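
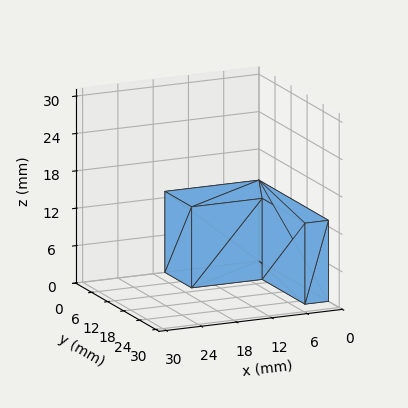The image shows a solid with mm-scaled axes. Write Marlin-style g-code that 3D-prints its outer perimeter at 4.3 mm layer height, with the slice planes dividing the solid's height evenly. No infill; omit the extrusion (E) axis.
Reading the render: the shape is an L-shaped prism: outer 16 × 26 mm, arm thicknesses ≈ 10 mm (horizontal) and 4 mm (vertical), extruded 13 mm in z (dimensions read to the nearest mm from the axis ticks). For the g-code, the solid's height is divided into equal slices at the stated Δz and each level perimeter traced with G1 moves after a G0 lift.

; perimeter-only toolpath
G21 ; units = mm
G90 ; absolute positioning
G28 ; home
; layer 1
G0 Z4.3
G0 X0.0 Y0.0
G1 X16.0 Y0.0
G1 X16.0 Y10.0
G1 X4.0 Y10.0
G1 X4.0 Y26.0
G1 X0.0 Y26.0
G1 X0.0 Y0.0
; layer 2
G0 Z8.7
G0 X0.0 Y0.0
G1 X16.0 Y0.0
G1 X16.0 Y10.0
G1 X4.0 Y10.0
G1 X4.0 Y26.0
G1 X0.0 Y26.0
G1 X0.0 Y0.0
; layer 3
G0 Z13.0
G0 X0.0 Y0.0
G1 X16.0 Y0.0
G1 X16.0 Y10.0
G1 X4.0 Y10.0
G1 X4.0 Y26.0
G1 X0.0 Y26.0
G1 X0.0 Y0.0
M2 ; end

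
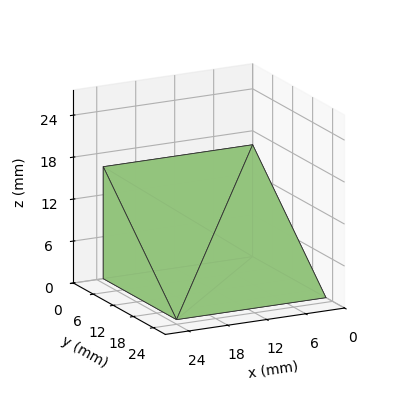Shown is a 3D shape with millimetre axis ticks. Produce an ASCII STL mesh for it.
Reading the render: the shape is a wedge (ramp): 23 × 22 mm base, rising to 16 mm along the y=0 edge and sloping linearly to z=0 at y=22 (dimensions read to the nearest mm from the axis ticks). For the STL, each face is triangulated and given an outward normal.

solid part
  facet normal 0.0000 0.0000 -1.0000
    outer loop
      vertex 23.0 22.0 0.0
      vertex 23.0 0.0 0.0
      vertex 0.0 0.0 0.0
    endloop
  endfacet
  facet normal 0.0000 0.0000 -1.0000
    outer loop
      vertex 0.0 22.0 0.0
      vertex 23.0 22.0 0.0
      vertex 0.0 0.0 0.0
    endloop
  endfacet
  facet normal 0.0000 -1.0000 0.0000
    outer loop
      vertex 0.0 0.0 0.0
      vertex 23.0 0.0 0.0
      vertex 23.0 0.0 16.0
    endloop
  endfacet
  facet normal 0.0000 -1.0000 0.0000
    outer loop
      vertex 0.0 0.0 0.0
      vertex 23.0 0.0 16.0
      vertex 0.0 0.0 16.0
    endloop
  endfacet
  facet normal 0.0000 0.5882 0.8087
    outer loop
      vertex 0.0 0.0 16.0
      vertex 23.0 0.0 16.0
      vertex 23.0 22.0 0.0
    endloop
  endfacet
  facet normal 0.0000 0.5882 0.8087
    outer loop
      vertex 0.0 0.0 16.0
      vertex 23.0 22.0 0.0
      vertex 0.0 22.0 0.0
    endloop
  endfacet
  facet normal -1.0000 0.0000 0.0000
    outer loop
      vertex 0.0 0.0 16.0
      vertex 0.0 22.0 0.0
      vertex 0.0 0.0 0.0
    endloop
  endfacet
  facet normal 1.0000 0.0000 0.0000
    outer loop
      vertex 23.0 0.0 0.0
      vertex 23.0 22.0 0.0
      vertex 23.0 0.0 16.0
    endloop
  endfacet
endsolid part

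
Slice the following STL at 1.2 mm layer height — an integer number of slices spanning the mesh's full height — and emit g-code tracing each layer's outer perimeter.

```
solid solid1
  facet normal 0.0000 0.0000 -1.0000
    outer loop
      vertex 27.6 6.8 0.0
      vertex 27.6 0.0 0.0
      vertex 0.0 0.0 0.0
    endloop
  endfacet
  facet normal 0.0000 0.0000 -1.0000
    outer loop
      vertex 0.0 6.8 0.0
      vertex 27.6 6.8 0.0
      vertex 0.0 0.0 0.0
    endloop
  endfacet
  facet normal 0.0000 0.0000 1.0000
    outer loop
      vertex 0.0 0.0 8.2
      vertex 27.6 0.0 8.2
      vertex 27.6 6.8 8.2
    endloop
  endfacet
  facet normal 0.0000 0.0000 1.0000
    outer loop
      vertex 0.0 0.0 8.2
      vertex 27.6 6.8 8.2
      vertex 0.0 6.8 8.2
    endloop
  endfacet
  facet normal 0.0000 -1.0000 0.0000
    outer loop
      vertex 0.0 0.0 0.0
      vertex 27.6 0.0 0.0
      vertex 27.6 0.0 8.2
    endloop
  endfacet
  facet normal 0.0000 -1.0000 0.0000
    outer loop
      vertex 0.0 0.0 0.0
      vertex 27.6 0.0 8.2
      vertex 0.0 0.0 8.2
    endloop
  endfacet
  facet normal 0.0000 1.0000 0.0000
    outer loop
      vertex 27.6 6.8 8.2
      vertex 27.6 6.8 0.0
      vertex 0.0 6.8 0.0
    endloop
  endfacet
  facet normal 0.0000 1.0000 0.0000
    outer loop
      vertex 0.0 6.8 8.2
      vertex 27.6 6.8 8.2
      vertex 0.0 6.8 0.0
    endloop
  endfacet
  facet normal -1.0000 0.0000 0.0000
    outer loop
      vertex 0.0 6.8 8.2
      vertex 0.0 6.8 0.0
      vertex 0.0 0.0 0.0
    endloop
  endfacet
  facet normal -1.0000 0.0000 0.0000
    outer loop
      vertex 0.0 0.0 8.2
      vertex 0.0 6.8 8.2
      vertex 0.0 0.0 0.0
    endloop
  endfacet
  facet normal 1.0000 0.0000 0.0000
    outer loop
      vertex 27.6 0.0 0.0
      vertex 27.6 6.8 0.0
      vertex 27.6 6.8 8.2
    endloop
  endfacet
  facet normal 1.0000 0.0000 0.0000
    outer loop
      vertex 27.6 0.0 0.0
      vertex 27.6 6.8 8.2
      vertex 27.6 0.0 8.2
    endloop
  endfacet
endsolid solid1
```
; perimeter-only toolpath
G21 ; units = mm
G90 ; absolute positioning
G28 ; home
; layer 1
G0 Z1.2
G0 X0.0 Y0.0
G1 X27.6 Y0.0
G1 X27.6 Y6.8
G1 X0.0 Y6.8
G1 X0.0 Y0.0
; layer 2
G0 Z2.3
G0 X0.0 Y0.0
G1 X27.6 Y0.0
G1 X27.6 Y6.8
G1 X0.0 Y6.8
G1 X0.0 Y0.0
; layer 3
G0 Z3.5
G0 X0.0 Y0.0
G1 X27.6 Y0.0
G1 X27.6 Y6.8
G1 X0.0 Y6.8
G1 X0.0 Y0.0
; layer 4
G0 Z4.7
G0 X0.0 Y0.0
G1 X27.6 Y0.0
G1 X27.6 Y6.8
G1 X0.0 Y6.8
G1 X0.0 Y0.0
; layer 5
G0 Z5.9
G0 X0.0 Y0.0
G1 X27.6 Y0.0
G1 X27.6 Y6.8
G1 X0.0 Y6.8
G1 X0.0 Y0.0
; layer 6
G0 Z7.0
G0 X0.0 Y0.0
G1 X27.6 Y0.0
G1 X27.6 Y6.8
G1 X0.0 Y6.8
G1 X0.0 Y0.0
; layer 7
G0 Z8.2
G0 X0.0 Y0.0
G1 X27.6 Y0.0
G1 X27.6 Y6.8
G1 X0.0 Y6.8
G1 X0.0 Y0.0
M2 ; end

The solid is a rectangular box, roughly 27.6 × 6.8 mm footprint and 8.2 mm tall. Slicing at Δz = 1.2 mm — 7 equal slices spanning the solid's height, so layer i sits at z = i·h/7 — gives 7 non-empty perimeters. Each is a 4-segment closed polygon; G0 lifts to the layer z and rapids to the start vertex, then G1 traces the edges.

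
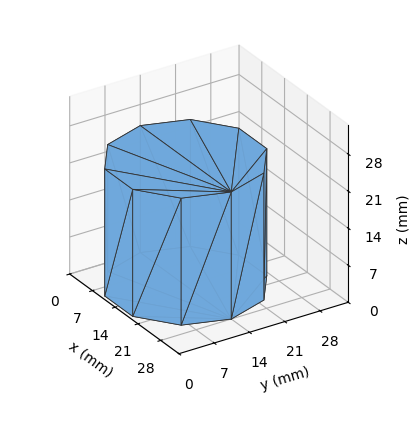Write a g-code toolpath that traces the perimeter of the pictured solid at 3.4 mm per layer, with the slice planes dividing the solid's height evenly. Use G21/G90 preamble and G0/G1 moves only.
Reading the render: the shape is a regular 10-sided prism (a cylinder approximated with 10 flat sides), circumscribed radius ≈ 14 mm, height ≈ 24 mm (dimensions read to the nearest mm from the axis ticks). For the g-code, the solid's height is divided into equal slices at the stated Δz and each level perimeter traced with G1 moves after a G0 lift.

; perimeter-only toolpath
G21 ; units = mm
G90 ; absolute positioning
G28 ; home
; layer 1
G0 Z3.4
G0 X28.0 Y14.0
G1 X25.3 Y22.2
G1 X18.3 Y27.3
G1 X9.7 Y27.3
G1 X2.7 Y22.2
G1 X0.0 Y14.0
G1 X2.7 Y5.8
G1 X9.7 Y0.7
G1 X18.3 Y0.7
G1 X25.3 Y5.8
G1 X28.0 Y14.0
; layer 2
G0 Z6.9
G0 X28.0 Y14.0
G1 X25.3 Y22.2
G1 X18.3 Y27.3
G1 X9.7 Y27.3
G1 X2.7 Y22.2
G1 X0.0 Y14.0
G1 X2.7 Y5.8
G1 X9.7 Y0.7
G1 X18.3 Y0.7
G1 X25.3 Y5.8
G1 X28.0 Y14.0
; layer 3
G0 Z10.3
G0 X28.0 Y14.0
G1 X25.3 Y22.2
G1 X18.3 Y27.3
G1 X9.7 Y27.3
G1 X2.7 Y22.2
G1 X0.0 Y14.0
G1 X2.7 Y5.8
G1 X9.7 Y0.7
G1 X18.3 Y0.7
G1 X25.3 Y5.8
G1 X28.0 Y14.0
; layer 4
G0 Z13.7
G0 X28.0 Y14.0
G1 X25.3 Y22.2
G1 X18.3 Y27.3
G1 X9.7 Y27.3
G1 X2.7 Y22.2
G1 X0.0 Y14.0
G1 X2.7 Y5.8
G1 X9.7 Y0.7
G1 X18.3 Y0.7
G1 X25.3 Y5.8
G1 X28.0 Y14.0
; layer 5
G0 Z17.1
G0 X28.0 Y14.0
G1 X25.3 Y22.2
G1 X18.3 Y27.3
G1 X9.7 Y27.3
G1 X2.7 Y22.2
G1 X0.0 Y14.0
G1 X2.7 Y5.8
G1 X9.7 Y0.7
G1 X18.3 Y0.7
G1 X25.3 Y5.8
G1 X28.0 Y14.0
; layer 6
G0 Z20.6
G0 X28.0 Y14.0
G1 X25.3 Y22.2
G1 X18.3 Y27.3
G1 X9.7 Y27.3
G1 X2.7 Y22.2
G1 X0.0 Y14.0
G1 X2.7 Y5.8
G1 X9.7 Y0.7
G1 X18.3 Y0.7
G1 X25.3 Y5.8
G1 X28.0 Y14.0
; layer 7
G0 Z24.0
G0 X28.0 Y14.0
G1 X25.3 Y22.2
G1 X18.3 Y27.3
G1 X9.7 Y27.3
G1 X2.7 Y22.2
G1 X0.0 Y14.0
G1 X2.7 Y5.8
G1 X9.7 Y0.7
G1 X18.3 Y0.7
G1 X25.3 Y5.8
G1 X28.0 Y14.0
M2 ; end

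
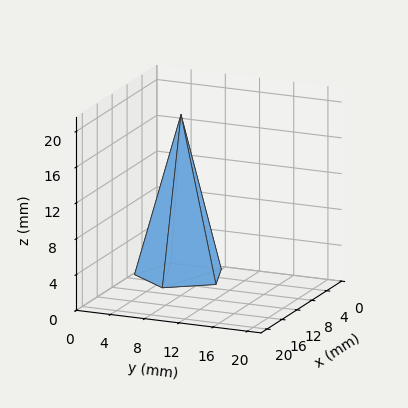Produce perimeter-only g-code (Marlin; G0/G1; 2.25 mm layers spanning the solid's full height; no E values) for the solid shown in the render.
Reading the render: the shape is a regular 5-sided pyramid, base circumscribed radius ≈ 5 mm, apex at z ≈ 18 mm (dimensions read to the nearest mm from the axis ticks). For the g-code, the solid's height is divided into equal slices at the stated Δz and each level perimeter traced with G1 moves after a G0 lift.

; perimeter-only toolpath
G21 ; units = mm
G90 ; absolute positioning
G28 ; home
; layer 1
G0 Z2.25
G0 X9.38 Y5.00
G1 X6.36 Y9.16
G1 X1.46 Y7.57
G1 X1.46 Y2.43
G1 X6.36 Y0.83
G1 X9.38 Y5.00
; layer 2
G0 Z4.50
G0 X8.75 Y5.00
G1 X6.16 Y8.57
G1 X1.96 Y7.21
G1 X1.96 Y2.79
G1 X6.16 Y1.43
G1 X8.75 Y5.00
; layer 3
G0 Z6.75
G0 X8.12 Y5.00
G1 X5.97 Y7.97
G1 X2.47 Y6.84
G1 X2.47 Y3.16
G1 X5.97 Y2.02
G1 X8.12 Y5.00
; layer 4
G0 Z9.00
G0 X7.50 Y5.00
G1 X5.78 Y7.38
G1 X2.98 Y6.47
G1 X2.98 Y3.53
G1 X5.78 Y2.62
G1 X7.50 Y5.00
; layer 5
G0 Z11.25
G0 X6.88 Y5.00
G1 X5.58 Y6.79
G1 X3.48 Y6.10
G1 X3.48 Y3.90
G1 X5.58 Y3.21
G1 X6.88 Y5.00
; layer 6
G0 Z13.50
G0 X6.25 Y5.00
G1 X5.39 Y6.19
G1 X3.99 Y5.74
G1 X3.99 Y4.26
G1 X5.39 Y3.81
G1 X6.25 Y5.00
; layer 7
G0 Z15.75
G0 X5.62 Y5.00
G1 X5.19 Y5.59
G1 X4.49 Y5.37
G1 X4.49 Y4.63
G1 X5.19 Y4.41
G1 X5.62 Y5.00
M2 ; end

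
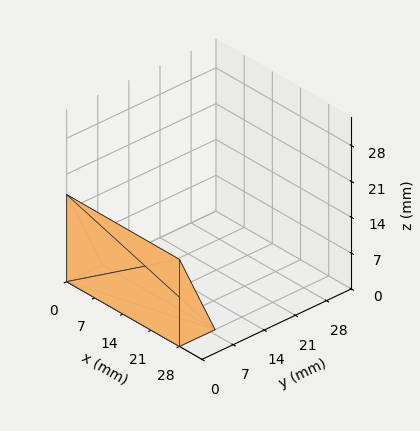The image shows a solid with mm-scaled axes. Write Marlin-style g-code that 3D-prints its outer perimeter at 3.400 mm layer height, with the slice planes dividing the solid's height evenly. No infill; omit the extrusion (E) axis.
Reading the render: the shape is a wedge (ramp): 28 × 8 mm base, rising to 17 mm along the y=0 edge and sloping linearly to z=0 at y=8 (dimensions read to the nearest mm from the axis ticks). For the g-code, the solid's height is divided into equal slices at the stated Δz and each level perimeter traced with G1 moves after a G0 lift.

; perimeter-only toolpath
G21 ; units = mm
G90 ; absolute positioning
G28 ; home
; layer 1
G0 Z3.400
G0 X0.000 Y0.000
G1 X28.000 Y0.000
G1 X28.000 Y6.400
G1 X0.000 Y6.400
G1 X0.000 Y0.000
; layer 2
G0 Z6.800
G0 X0.000 Y0.000
G1 X28.000 Y0.000
G1 X28.000 Y4.800
G1 X0.000 Y4.800
G1 X0.000 Y0.000
; layer 3
G0 Z10.200
G0 X0.000 Y0.000
G1 X28.000 Y0.000
G1 X28.000 Y3.200
G1 X0.000 Y3.200
G1 X0.000 Y0.000
; layer 4
G0 Z13.600
G0 X0.000 Y0.000
G1 X28.000 Y0.000
G1 X28.000 Y1.600
G1 X0.000 Y1.600
G1 X0.000 Y0.000
M2 ; end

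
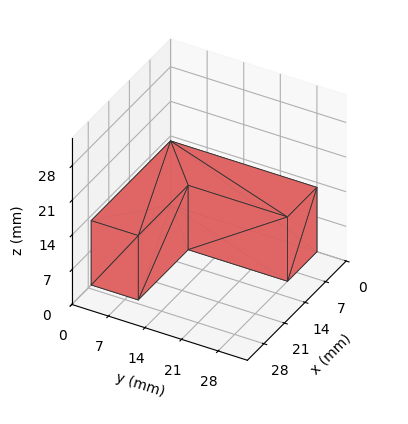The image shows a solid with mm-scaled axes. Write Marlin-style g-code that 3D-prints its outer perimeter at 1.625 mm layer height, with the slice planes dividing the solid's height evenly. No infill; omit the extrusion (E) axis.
Reading the render: the shape is an L-shaped prism: outer 27 × 28 mm, arm thicknesses ≈ 9 mm (horizontal) and 10 mm (vertical), extruded 13 mm in z (dimensions read to the nearest mm from the axis ticks). For the g-code, the solid's height is divided into equal slices at the stated Δz and each level perimeter traced with G1 moves after a G0 lift.

; perimeter-only toolpath
G21 ; units = mm
G90 ; absolute positioning
G28 ; home
; layer 1
G0 Z1.625
G0 X0.000 Y0.000
G1 X27.000 Y0.000
G1 X27.000 Y9.000
G1 X10.000 Y9.000
G1 X10.000 Y28.000
G1 X0.000 Y28.000
G1 X0.000 Y0.000
; layer 2
G0 Z3.250
G0 X0.000 Y0.000
G1 X27.000 Y0.000
G1 X27.000 Y9.000
G1 X10.000 Y9.000
G1 X10.000 Y28.000
G1 X0.000 Y28.000
G1 X0.000 Y0.000
; layer 3
G0 Z4.875
G0 X0.000 Y0.000
G1 X27.000 Y0.000
G1 X27.000 Y9.000
G1 X10.000 Y9.000
G1 X10.000 Y28.000
G1 X0.000 Y28.000
G1 X0.000 Y0.000
; layer 4
G0 Z6.500
G0 X0.000 Y0.000
G1 X27.000 Y0.000
G1 X27.000 Y9.000
G1 X10.000 Y9.000
G1 X10.000 Y28.000
G1 X0.000 Y28.000
G1 X0.000 Y0.000
; layer 5
G0 Z8.125
G0 X0.000 Y0.000
G1 X27.000 Y0.000
G1 X27.000 Y9.000
G1 X10.000 Y9.000
G1 X10.000 Y28.000
G1 X0.000 Y28.000
G1 X0.000 Y0.000
; layer 6
G0 Z9.750
G0 X0.000 Y0.000
G1 X27.000 Y0.000
G1 X27.000 Y9.000
G1 X10.000 Y9.000
G1 X10.000 Y28.000
G1 X0.000 Y28.000
G1 X0.000 Y0.000
; layer 7
G0 Z11.375
G0 X0.000 Y0.000
G1 X27.000 Y0.000
G1 X27.000 Y9.000
G1 X10.000 Y9.000
G1 X10.000 Y28.000
G1 X0.000 Y28.000
G1 X0.000 Y0.000
; layer 8
G0 Z13.000
G0 X0.000 Y0.000
G1 X27.000 Y0.000
G1 X27.000 Y9.000
G1 X10.000 Y9.000
G1 X10.000 Y28.000
G1 X0.000 Y28.000
G1 X0.000 Y0.000
M2 ; end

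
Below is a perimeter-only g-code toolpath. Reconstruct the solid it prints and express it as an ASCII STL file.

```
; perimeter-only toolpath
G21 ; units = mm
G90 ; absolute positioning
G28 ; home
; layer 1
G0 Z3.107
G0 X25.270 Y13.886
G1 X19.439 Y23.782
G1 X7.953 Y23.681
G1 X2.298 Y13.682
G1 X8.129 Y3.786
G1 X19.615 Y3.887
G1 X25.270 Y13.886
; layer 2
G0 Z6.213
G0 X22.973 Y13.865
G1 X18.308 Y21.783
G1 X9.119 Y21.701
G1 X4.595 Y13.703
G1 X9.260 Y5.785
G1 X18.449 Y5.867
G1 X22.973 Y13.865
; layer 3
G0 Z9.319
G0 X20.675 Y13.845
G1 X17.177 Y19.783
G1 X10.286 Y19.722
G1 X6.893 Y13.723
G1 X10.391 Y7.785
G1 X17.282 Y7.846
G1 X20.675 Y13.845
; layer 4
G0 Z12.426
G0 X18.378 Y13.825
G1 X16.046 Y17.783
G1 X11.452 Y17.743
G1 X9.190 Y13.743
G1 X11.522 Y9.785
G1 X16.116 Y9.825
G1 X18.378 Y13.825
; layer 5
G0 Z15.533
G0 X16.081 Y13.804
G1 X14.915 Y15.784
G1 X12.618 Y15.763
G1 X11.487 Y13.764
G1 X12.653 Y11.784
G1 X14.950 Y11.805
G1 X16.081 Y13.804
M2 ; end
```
solid part
  facet normal 0.0000 0.0000 -1.0000
    outer loop
      vertex 6.787 25.660 0.000
      vertex 20.570 25.782 0.000
      vertex 27.567 13.906 0.000
    endloop
  endfacet
  facet normal 0.0000 0.0000 -1.0000
    outer loop
      vertex 0.001 13.662 0.000
      vertex 6.787 25.660 0.000
      vertex 27.567 13.906 0.000
    endloop
  endfacet
  facet normal 0.0000 0.0000 -1.0000
    outer loop
      vertex 6.998 1.786 0.000
      vertex 0.001 13.662 0.000
      vertex 27.567 13.906 0.000
    endloop
  endfacet
  facet normal 0.0000 0.0000 -1.0000
    outer loop
      vertex 20.781 1.908 0.000
      vertex 6.998 1.786 0.000
      vertex 27.567 13.906 0.000
    endloop
  endfacet
  facet normal 0.7255 0.4275 0.5393
    outer loop
      vertex 27.567 13.906 0.000
      vertex 20.570 25.782 0.000
      vertex 13.784 13.784 18.639
    endloop
  endfacet
  facet normal -0.0075 0.8421 0.5393
    outer loop
      vertex 20.570 25.782 0.000
      vertex 6.787 25.660 0.000
      vertex 13.784 13.784 18.639
    endloop
  endfacet
  facet normal -0.7330 0.4146 0.5393
    outer loop
      vertex 6.787 25.660 0.000
      vertex 0.001 13.662 0.000
      vertex 13.784 13.784 18.639
    endloop
  endfacet
  facet normal -0.7255 -0.4275 0.5393
    outer loop
      vertex 0.001 13.662 0.000
      vertex 6.998 1.786 0.000
      vertex 13.784 13.784 18.639
    endloop
  endfacet
  facet normal 0.0075 -0.8421 0.5393
    outer loop
      vertex 6.998 1.786 0.000
      vertex 20.781 1.908 0.000
      vertex 13.784 13.784 18.639
    endloop
  endfacet
  facet normal 0.7330 -0.4146 0.5393
    outer loop
      vertex 20.781 1.908 0.000
      vertex 27.567 13.906 0.000
      vertex 13.784 13.784 18.639
    endloop
  endfacet
endsolid part

The G0 Z moves step by Δz≈3.107 mm. The G1 loops shrink linearly with z, so the solid tapers from its base footprint up to z≈18.6. Closing with a flat bottom cap and the tapered top and triangulating gives 10 facets — a regular 6-sided pyramid, base circumscribed radius ≈ 13.8 mm, apex at z ≈ 18.6 mm.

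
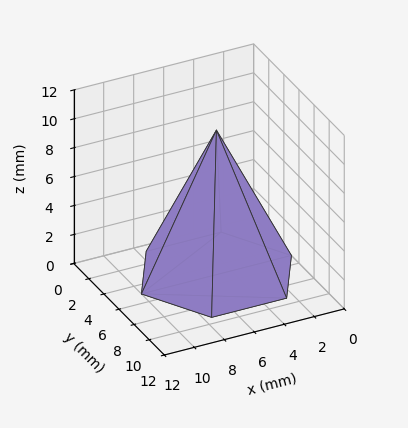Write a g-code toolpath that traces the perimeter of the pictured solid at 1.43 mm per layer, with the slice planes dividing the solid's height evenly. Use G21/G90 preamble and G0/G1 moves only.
Reading the render: the shape is a regular 6-sided pyramid, base circumscribed radius ≈ 5 mm, apex at z ≈ 10 mm (dimensions read to the nearest mm from the axis ticks). For the g-code, the solid's height is divided into equal slices at the stated Δz and each level perimeter traced with G1 moves after a G0 lift.

; perimeter-only toolpath
G21 ; units = mm
G90 ; absolute positioning
G28 ; home
; layer 1
G0 Z1.43
G0 X9.29 Y5.00
G1 X7.14 Y8.71
G1 X2.86 Y8.71
G1 X0.71 Y5.00
G1 X2.86 Y1.29
G1 X7.14 Y1.29
G1 X9.29 Y5.00
; layer 2
G0 Z2.86
G0 X8.57 Y5.00
G1 X6.79 Y8.09
G1 X3.21 Y8.09
G1 X1.43 Y5.00
G1 X3.21 Y1.91
G1 X6.79 Y1.91
G1 X8.57 Y5.00
; layer 3
G0 Z4.29
G0 X7.86 Y5.00
G1 X6.43 Y7.47
G1 X3.57 Y7.47
G1 X2.14 Y5.00
G1 X3.57 Y2.53
G1 X6.43 Y2.53
G1 X7.86 Y5.00
; layer 4
G0 Z5.71
G0 X7.14 Y5.00
G1 X6.07 Y6.86
G1 X3.93 Y6.86
G1 X2.86 Y5.00
G1 X3.93 Y3.14
G1 X6.07 Y3.14
G1 X7.14 Y5.00
; layer 5
G0 Z7.14
G0 X6.43 Y5.00
G1 X5.71 Y6.24
G1 X4.29 Y6.24
G1 X3.57 Y5.00
G1 X4.29 Y3.76
G1 X5.71 Y3.76
G1 X6.43 Y5.00
; layer 6
G0 Z8.57
G0 X5.71 Y5.00
G1 X5.36 Y5.62
G1 X4.64 Y5.62
G1 X4.29 Y5.00
G1 X4.64 Y4.38
G1 X5.36 Y4.38
G1 X5.71 Y5.00
M2 ; end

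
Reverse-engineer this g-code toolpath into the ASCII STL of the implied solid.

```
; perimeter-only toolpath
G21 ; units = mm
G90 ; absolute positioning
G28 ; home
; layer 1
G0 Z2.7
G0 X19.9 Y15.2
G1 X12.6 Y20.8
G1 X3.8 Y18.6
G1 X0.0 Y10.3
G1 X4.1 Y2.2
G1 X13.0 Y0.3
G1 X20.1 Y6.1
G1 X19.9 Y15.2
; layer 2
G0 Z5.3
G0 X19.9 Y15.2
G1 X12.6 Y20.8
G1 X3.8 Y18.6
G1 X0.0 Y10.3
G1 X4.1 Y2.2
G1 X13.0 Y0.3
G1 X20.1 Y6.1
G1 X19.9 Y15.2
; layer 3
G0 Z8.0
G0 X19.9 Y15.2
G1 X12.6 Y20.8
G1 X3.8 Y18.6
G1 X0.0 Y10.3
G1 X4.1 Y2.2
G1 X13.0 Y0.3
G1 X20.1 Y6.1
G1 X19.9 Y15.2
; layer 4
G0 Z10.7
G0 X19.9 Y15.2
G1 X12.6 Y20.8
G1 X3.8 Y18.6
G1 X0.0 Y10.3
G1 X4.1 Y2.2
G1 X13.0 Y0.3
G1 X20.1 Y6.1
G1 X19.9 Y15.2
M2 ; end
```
solid part
  facet normal 0.0000 0.0000 -1.0000
    outer loop
      vertex 3.8 18.6 0.0
      vertex 12.6 20.8 0.0
      vertex 19.9 15.2 0.0
    endloop
  endfacet
  facet normal 0.0000 0.0000 -1.0000
    outer loop
      vertex 0.0 10.3 0.0
      vertex 3.8 18.6 0.0
      vertex 19.9 15.2 0.0
    endloop
  endfacet
  facet normal 0.0000 0.0000 -1.0000
    outer loop
      vertex 4.1 2.2 0.0
      vertex 0.0 10.3 0.0
      vertex 19.9 15.2 0.0
    endloop
  endfacet
  facet normal 0.0000 0.0000 -1.0000
    outer loop
      vertex 13.0 0.3 0.0
      vertex 4.1 2.2 0.0
      vertex 19.9 15.2 0.0
    endloop
  endfacet
  facet normal 0.0000 0.0000 -1.0000
    outer loop
      vertex 20.1 6.1 0.0
      vertex 13.0 0.3 0.0
      vertex 19.9 15.2 0.0
    endloop
  endfacet
  facet normal 0.0000 0.0000 1.0000
    outer loop
      vertex 19.9 15.2 10.7
      vertex 12.6 20.8 10.7
      vertex 3.8 18.6 10.7
    endloop
  endfacet
  facet normal 0.0000 0.0000 1.0000
    outer loop
      vertex 19.9 15.2 10.7
      vertex 3.8 18.6 10.7
      vertex 0.0 10.3 10.7
    endloop
  endfacet
  facet normal 0.0000 0.0000 1.0000
    outer loop
      vertex 19.9 15.2 10.7
      vertex 0.0 10.3 10.7
      vertex 4.1 2.2 10.7
    endloop
  endfacet
  facet normal 0.0000 0.0000 1.0000
    outer loop
      vertex 19.9 15.2 10.7
      vertex 4.1 2.2 10.7
      vertex 13.0 0.3 10.7
    endloop
  endfacet
  facet normal 0.0000 0.0000 1.0000
    outer loop
      vertex 19.9 15.2 10.7
      vertex 13.0 0.3 10.7
      vertex 20.1 6.1 10.7
    endloop
  endfacet
  facet normal 0.6087 0.7934 0.0000
    outer loop
      vertex 19.9 15.2 0.0
      vertex 12.6 20.8 0.0
      vertex 12.6 20.8 10.7
    endloop
  endfacet
  facet normal 0.6087 0.7934 0.0000
    outer loop
      vertex 19.9 15.2 0.0
      vertex 12.6 20.8 10.7
      vertex 19.9 15.2 10.7
    endloop
  endfacet
  facet normal -0.2425 0.9701 0.0000
    outer loop
      vertex 12.6 20.8 0.0
      vertex 3.8 18.6 0.0
      vertex 3.8 18.6 10.7
    endloop
  endfacet
  facet normal -0.2425 0.9701 0.0000
    outer loop
      vertex 12.6 20.8 0.0
      vertex 3.8 18.6 10.7
      vertex 12.6 20.8 10.7
    endloop
  endfacet
  facet normal -0.9092 0.4163 0.0000
    outer loop
      vertex 3.8 18.6 0.0
      vertex 0.0 10.3 0.0
      vertex 0.0 10.3 10.7
    endloop
  endfacet
  facet normal -0.9092 0.4163 0.0000
    outer loop
      vertex 3.8 18.6 0.0
      vertex 0.0 10.3 10.7
      vertex 3.8 18.6 10.7
    endloop
  endfacet
  facet normal -0.8922 -0.4516 0.0000
    outer loop
      vertex 0.0 10.3 0.0
      vertex 4.1 2.2 0.0
      vertex 4.1 2.2 10.7
    endloop
  endfacet
  facet normal -0.8922 -0.4516 0.0000
    outer loop
      vertex 0.0 10.3 0.0
      vertex 4.1 2.2 10.7
      vertex 0.0 10.3 10.7
    endloop
  endfacet
  facet normal -0.2088 -0.9780 0.0000
    outer loop
      vertex 4.1 2.2 0.0
      vertex 13.0 0.3 0.0
      vertex 13.0 0.3 10.7
    endloop
  endfacet
  facet normal -0.2088 -0.9780 0.0000
    outer loop
      vertex 4.1 2.2 0.0
      vertex 13.0 0.3 10.7
      vertex 4.1 2.2 10.7
    endloop
  endfacet
  facet normal 0.6326 -0.7744 0.0000
    outer loop
      vertex 13.0 0.3 0.0
      vertex 20.1 6.1 0.0
      vertex 20.1 6.1 10.7
    endloop
  endfacet
  facet normal 0.6326 -0.7744 0.0000
    outer loop
      vertex 13.0 0.3 0.0
      vertex 20.1 6.1 10.7
      vertex 13.0 0.3 10.7
    endloop
  endfacet
  facet normal 0.9998 0.0220 0.0000
    outer loop
      vertex 20.1 6.1 0.0
      vertex 19.9 15.2 0.0
      vertex 19.9 15.2 10.7
    endloop
  endfacet
  facet normal 0.9998 0.0220 0.0000
    outer loop
      vertex 20.1 6.1 0.0
      vertex 19.9 15.2 10.7
      vertex 20.1 6.1 10.7
    endloop
  endfacet
endsolid part

The G0 Z moves step by Δz≈2.7 mm. Every layer's G1 loop is the same polygon, so the solid is a straight extrusion of it from z=0 to z≈10.7. Closing with flat bottom and top caps and triangulating gives 24 facets — a regular 7-sided prism (a cylinder approximated with 7 flat sides), circumscribed radius ≈ 10.5 mm, height ≈ 10.7 mm.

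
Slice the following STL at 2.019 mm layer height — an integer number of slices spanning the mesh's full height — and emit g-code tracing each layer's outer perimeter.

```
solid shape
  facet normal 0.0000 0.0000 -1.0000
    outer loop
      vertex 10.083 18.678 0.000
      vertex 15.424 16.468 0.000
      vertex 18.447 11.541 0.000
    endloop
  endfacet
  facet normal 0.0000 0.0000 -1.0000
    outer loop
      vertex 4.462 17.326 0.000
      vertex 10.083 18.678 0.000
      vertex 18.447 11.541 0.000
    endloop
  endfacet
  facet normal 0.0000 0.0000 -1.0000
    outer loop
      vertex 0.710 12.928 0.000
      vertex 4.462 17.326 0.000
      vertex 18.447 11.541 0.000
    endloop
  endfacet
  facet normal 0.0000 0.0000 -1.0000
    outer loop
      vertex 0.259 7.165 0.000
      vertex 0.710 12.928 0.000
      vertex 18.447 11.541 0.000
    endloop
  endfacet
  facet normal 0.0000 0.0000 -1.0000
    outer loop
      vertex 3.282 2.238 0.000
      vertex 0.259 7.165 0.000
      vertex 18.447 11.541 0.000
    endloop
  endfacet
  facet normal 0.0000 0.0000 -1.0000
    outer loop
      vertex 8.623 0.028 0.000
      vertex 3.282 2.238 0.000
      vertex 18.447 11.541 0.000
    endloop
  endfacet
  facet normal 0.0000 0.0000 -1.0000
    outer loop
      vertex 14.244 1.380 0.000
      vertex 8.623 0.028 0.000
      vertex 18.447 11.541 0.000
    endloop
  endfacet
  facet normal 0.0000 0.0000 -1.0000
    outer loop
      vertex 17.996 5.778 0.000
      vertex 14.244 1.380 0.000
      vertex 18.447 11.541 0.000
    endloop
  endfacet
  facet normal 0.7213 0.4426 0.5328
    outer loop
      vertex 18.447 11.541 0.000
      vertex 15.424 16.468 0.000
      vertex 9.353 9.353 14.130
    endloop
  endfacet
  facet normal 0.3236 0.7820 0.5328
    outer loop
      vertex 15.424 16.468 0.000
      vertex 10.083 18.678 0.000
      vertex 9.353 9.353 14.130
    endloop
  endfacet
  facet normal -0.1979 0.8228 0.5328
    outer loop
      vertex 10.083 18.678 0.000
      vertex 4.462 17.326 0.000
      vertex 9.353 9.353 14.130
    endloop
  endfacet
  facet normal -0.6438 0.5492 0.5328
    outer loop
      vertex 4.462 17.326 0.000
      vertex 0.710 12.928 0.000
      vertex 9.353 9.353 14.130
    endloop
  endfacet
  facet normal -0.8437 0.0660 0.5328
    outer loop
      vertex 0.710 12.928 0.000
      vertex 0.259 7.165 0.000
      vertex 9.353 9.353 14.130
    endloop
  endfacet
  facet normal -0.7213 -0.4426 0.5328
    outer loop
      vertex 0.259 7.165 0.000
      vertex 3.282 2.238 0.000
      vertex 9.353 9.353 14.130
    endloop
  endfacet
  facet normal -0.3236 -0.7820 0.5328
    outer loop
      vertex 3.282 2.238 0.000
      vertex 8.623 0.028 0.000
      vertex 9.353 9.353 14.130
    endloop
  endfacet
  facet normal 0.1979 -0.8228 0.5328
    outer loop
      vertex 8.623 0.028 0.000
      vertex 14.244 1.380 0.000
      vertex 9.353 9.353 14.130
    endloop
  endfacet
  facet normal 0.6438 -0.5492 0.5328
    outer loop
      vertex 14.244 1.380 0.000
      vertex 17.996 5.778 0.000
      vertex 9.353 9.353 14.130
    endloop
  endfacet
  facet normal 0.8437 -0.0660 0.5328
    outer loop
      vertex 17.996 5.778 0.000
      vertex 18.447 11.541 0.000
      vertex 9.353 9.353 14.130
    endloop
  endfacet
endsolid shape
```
; perimeter-only toolpath
G21 ; units = mm
G90 ; absolute positioning
G28 ; home
; layer 1
G0 Z2.019
G0 X17.148 Y11.228
G1 X14.557 Y15.452
G1 X9.979 Y17.346
G1 X5.161 Y16.187
G1 X1.945 Y12.417
G1 X1.558 Y7.478
G1 X4.149 Y3.254
G1 X8.727 Y1.360
G1 X13.545 Y2.519
G1 X16.761 Y6.289
G1 X17.148 Y11.228
; layer 2
G0 Z4.037
G0 X15.849 Y10.916
G1 X13.689 Y14.435
G1 X9.874 Y16.014
G1 X5.859 Y15.048
G1 X3.179 Y11.907
G1 X2.857 Y7.790
G1 X5.017 Y4.271
G1 X8.832 Y2.692
G1 X12.847 Y3.658
G1 X15.527 Y6.799
G1 X15.849 Y10.916
; layer 3
G0 Z6.056
G0 X14.550 Y10.603
G1 X12.822 Y13.419
G1 X9.770 Y14.682
G1 X6.558 Y13.909
G1 X4.414 Y11.396
G1 X4.156 Y8.103
G1 X5.884 Y5.287
G1 X8.936 Y4.024
G1 X12.148 Y4.797
G1 X14.292 Y7.310
G1 X14.550 Y10.603
; layer 4
G0 Z8.074
G0 X13.250 Y10.291
G1 X11.955 Y12.402
G1 X9.666 Y13.349
G1 X7.257 Y12.770
G1 X5.649 Y10.885
G1 X5.456 Y8.415
G1 X6.751 Y6.304
G1 X9.040 Y5.357
G1 X11.449 Y5.936
G1 X13.057 Y7.821
G1 X13.250 Y10.291
; layer 5
G0 Z10.093
G0 X11.951 Y9.978
G1 X11.088 Y11.386
G1 X9.562 Y12.017
G1 X7.956 Y11.631
G1 X6.884 Y10.374
G1 X6.755 Y8.728
G1 X7.618 Y7.320
G1 X9.144 Y6.689
G1 X10.750 Y7.075
G1 X11.822 Y8.332
G1 X11.951 Y9.978
; layer 6
G0 Z12.111
G0 X10.652 Y9.666
G1 X10.220 Y10.369
G1 X9.457 Y10.685
G1 X8.654 Y10.492
G1 X8.118 Y9.864
G1 X8.054 Y9.040
G1 X8.486 Y8.337
G1 X9.249 Y8.021
G1 X10.052 Y8.214
G1 X10.588 Y8.842
G1 X10.652 Y9.666
M2 ; end

The solid is a regular 10-sided pyramid, base circumscribed radius ≈ 9.35 mm, apex at z ≈ 14.1 mm. Slicing at Δz = 2.019 mm — 7 equal slices spanning the solid's height, so layer i sits at z = i·h/7 — gives 6 non-empty perimeters. Each is a 10-segment closed polygon; G0 lifts to the layer z and rapids to the start vertex, then G1 traces the edges. The cross-section shrinks linearly with z (the slice at the apex is degenerate and omitted).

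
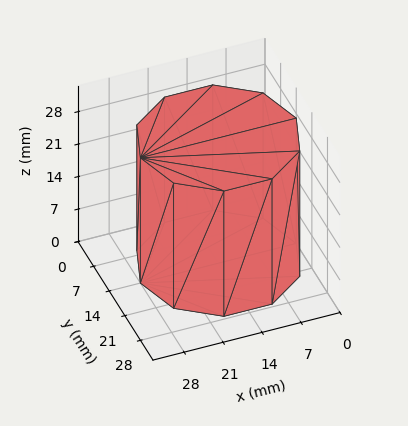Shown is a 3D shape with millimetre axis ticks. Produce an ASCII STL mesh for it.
Reading the render: the shape is a regular 10-sided prism (a cylinder approximated with 10 flat sides), circumscribed radius ≈ 14 mm, height ≈ 27 mm (dimensions read to the nearest mm from the axis ticks). For the STL, each face is triangulated and given an outward normal.

solid part
  facet normal 0.0000 0.0000 -1.0000
    outer loop
      vertex 18.33 27.31 0.00
      vertex 25.33 22.23 0.00
      vertex 28.00 14.00 0.00
    endloop
  endfacet
  facet normal 0.0000 0.0000 -1.0000
    outer loop
      vertex 9.67 27.31 0.00
      vertex 18.33 27.31 0.00
      vertex 28.00 14.00 0.00
    endloop
  endfacet
  facet normal 0.0000 0.0000 -1.0000
    outer loop
      vertex 2.67 22.23 0.00
      vertex 9.67 27.31 0.00
      vertex 28.00 14.00 0.00
    endloop
  endfacet
  facet normal 0.0000 0.0000 -1.0000
    outer loop
      vertex 0.00 14.00 0.00
      vertex 2.67 22.23 0.00
      vertex 28.00 14.00 0.00
    endloop
  endfacet
  facet normal 0.0000 0.0000 -1.0000
    outer loop
      vertex 2.67 5.77 0.00
      vertex 0.00 14.00 0.00
      vertex 28.00 14.00 0.00
    endloop
  endfacet
  facet normal 0.0000 0.0000 -1.0000
    outer loop
      vertex 9.67 0.69 0.00
      vertex 2.67 5.77 0.00
      vertex 28.00 14.00 0.00
    endloop
  endfacet
  facet normal 0.0000 0.0000 -1.0000
    outer loop
      vertex 18.33 0.69 0.00
      vertex 9.67 0.69 0.00
      vertex 28.00 14.00 0.00
    endloop
  endfacet
  facet normal 0.0000 0.0000 -1.0000
    outer loop
      vertex 25.33 5.77 0.00
      vertex 18.33 0.69 0.00
      vertex 28.00 14.00 0.00
    endloop
  endfacet
  facet normal 0.0000 0.0000 1.0000
    outer loop
      vertex 28.00 14.00 27.00
      vertex 25.33 22.23 27.00
      vertex 18.33 27.31 27.00
    endloop
  endfacet
  facet normal 0.0000 0.0000 1.0000
    outer loop
      vertex 28.00 14.00 27.00
      vertex 18.33 27.31 27.00
      vertex 9.67 27.31 27.00
    endloop
  endfacet
  facet normal 0.0000 0.0000 1.0000
    outer loop
      vertex 28.00 14.00 27.00
      vertex 9.67 27.31 27.00
      vertex 2.67 22.23 27.00
    endloop
  endfacet
  facet normal 0.0000 0.0000 1.0000
    outer loop
      vertex 28.00 14.00 27.00
      vertex 2.67 22.23 27.00
      vertex 0.00 14.00 27.00
    endloop
  endfacet
  facet normal 0.0000 0.0000 1.0000
    outer loop
      vertex 28.00 14.00 27.00
      vertex 0.00 14.00 27.00
      vertex 2.67 5.77 27.00
    endloop
  endfacet
  facet normal 0.0000 0.0000 1.0000
    outer loop
      vertex 28.00 14.00 27.00
      vertex 2.67 5.77 27.00
      vertex 9.67 0.69 27.00
    endloop
  endfacet
  facet normal 0.0000 0.0000 1.0000
    outer loop
      vertex 28.00 14.00 27.00
      vertex 9.67 0.69 27.00
      vertex 18.33 0.69 27.00
    endloop
  endfacet
  facet normal 0.0000 0.0000 1.0000
    outer loop
      vertex 28.00 14.00 27.00
      vertex 18.33 0.69 27.00
      vertex 25.33 5.77 27.00
    endloop
  endfacet
  facet normal 0.9512 0.3086 0.0000
    outer loop
      vertex 28.00 14.00 0.00
      vertex 25.33 22.23 0.00
      vertex 25.33 22.23 27.00
    endloop
  endfacet
  facet normal 0.9512 0.3086 0.0000
    outer loop
      vertex 28.00 14.00 0.00
      vertex 25.33 22.23 27.00
      vertex 28.00 14.00 27.00
    endloop
  endfacet
  facet normal 0.5873 0.8093 0.0000
    outer loop
      vertex 25.33 22.23 0.00
      vertex 18.33 27.31 0.00
      vertex 18.33 27.31 27.00
    endloop
  endfacet
  facet normal 0.5873 0.8093 0.0000
    outer loop
      vertex 25.33 22.23 0.00
      vertex 18.33 27.31 27.00
      vertex 25.33 22.23 27.00
    endloop
  endfacet
  facet normal 0.0000 1.0000 0.0000
    outer loop
      vertex 18.33 27.31 0.00
      vertex 9.67 27.31 0.00
      vertex 9.67 27.31 27.00
    endloop
  endfacet
  facet normal 0.0000 1.0000 0.0000
    outer loop
      vertex 18.33 27.31 0.00
      vertex 9.67 27.31 27.00
      vertex 18.33 27.31 27.00
    endloop
  endfacet
  facet normal -0.5873 0.8093 0.0000
    outer loop
      vertex 9.67 27.31 0.00
      vertex 2.67 22.23 0.00
      vertex 2.67 22.23 27.00
    endloop
  endfacet
  facet normal -0.5873 0.8093 0.0000
    outer loop
      vertex 9.67 27.31 0.00
      vertex 2.67 22.23 27.00
      vertex 9.67 27.31 27.00
    endloop
  endfacet
  facet normal -0.9512 0.3086 0.0000
    outer loop
      vertex 2.67 22.23 0.00
      vertex 0.00 14.00 0.00
      vertex 0.00 14.00 27.00
    endloop
  endfacet
  facet normal -0.9512 0.3086 0.0000
    outer loop
      vertex 2.67 22.23 0.00
      vertex 0.00 14.00 27.00
      vertex 2.67 22.23 27.00
    endloop
  endfacet
  facet normal -0.9512 -0.3086 0.0000
    outer loop
      vertex 0.00 14.00 0.00
      vertex 2.67 5.77 0.00
      vertex 2.67 5.77 27.00
    endloop
  endfacet
  facet normal -0.9512 -0.3086 0.0000
    outer loop
      vertex 0.00 14.00 0.00
      vertex 2.67 5.77 27.00
      vertex 0.00 14.00 27.00
    endloop
  endfacet
  facet normal -0.5873 -0.8093 0.0000
    outer loop
      vertex 2.67 5.77 0.00
      vertex 9.67 0.69 0.00
      vertex 9.67 0.69 27.00
    endloop
  endfacet
  facet normal -0.5873 -0.8093 0.0000
    outer loop
      vertex 2.67 5.77 0.00
      vertex 9.67 0.69 27.00
      vertex 2.67 5.77 27.00
    endloop
  endfacet
  facet normal 0.0000 -1.0000 0.0000
    outer loop
      vertex 9.67 0.69 0.00
      vertex 18.33 0.69 0.00
      vertex 18.33 0.69 27.00
    endloop
  endfacet
  facet normal 0.0000 -1.0000 0.0000
    outer loop
      vertex 9.67 0.69 0.00
      vertex 18.33 0.69 27.00
      vertex 9.67 0.69 27.00
    endloop
  endfacet
  facet normal 0.5873 -0.8093 0.0000
    outer loop
      vertex 18.33 0.69 0.00
      vertex 25.33 5.77 0.00
      vertex 25.33 5.77 27.00
    endloop
  endfacet
  facet normal 0.5873 -0.8093 0.0000
    outer loop
      vertex 18.33 0.69 0.00
      vertex 25.33 5.77 27.00
      vertex 18.33 0.69 27.00
    endloop
  endfacet
  facet normal 0.9512 -0.3086 0.0000
    outer loop
      vertex 25.33 5.77 0.00
      vertex 28.00 14.00 0.00
      vertex 28.00 14.00 27.00
    endloop
  endfacet
  facet normal 0.9512 -0.3086 0.0000
    outer loop
      vertex 25.33 5.77 0.00
      vertex 28.00 14.00 27.00
      vertex 25.33 5.77 27.00
    endloop
  endfacet
endsolid part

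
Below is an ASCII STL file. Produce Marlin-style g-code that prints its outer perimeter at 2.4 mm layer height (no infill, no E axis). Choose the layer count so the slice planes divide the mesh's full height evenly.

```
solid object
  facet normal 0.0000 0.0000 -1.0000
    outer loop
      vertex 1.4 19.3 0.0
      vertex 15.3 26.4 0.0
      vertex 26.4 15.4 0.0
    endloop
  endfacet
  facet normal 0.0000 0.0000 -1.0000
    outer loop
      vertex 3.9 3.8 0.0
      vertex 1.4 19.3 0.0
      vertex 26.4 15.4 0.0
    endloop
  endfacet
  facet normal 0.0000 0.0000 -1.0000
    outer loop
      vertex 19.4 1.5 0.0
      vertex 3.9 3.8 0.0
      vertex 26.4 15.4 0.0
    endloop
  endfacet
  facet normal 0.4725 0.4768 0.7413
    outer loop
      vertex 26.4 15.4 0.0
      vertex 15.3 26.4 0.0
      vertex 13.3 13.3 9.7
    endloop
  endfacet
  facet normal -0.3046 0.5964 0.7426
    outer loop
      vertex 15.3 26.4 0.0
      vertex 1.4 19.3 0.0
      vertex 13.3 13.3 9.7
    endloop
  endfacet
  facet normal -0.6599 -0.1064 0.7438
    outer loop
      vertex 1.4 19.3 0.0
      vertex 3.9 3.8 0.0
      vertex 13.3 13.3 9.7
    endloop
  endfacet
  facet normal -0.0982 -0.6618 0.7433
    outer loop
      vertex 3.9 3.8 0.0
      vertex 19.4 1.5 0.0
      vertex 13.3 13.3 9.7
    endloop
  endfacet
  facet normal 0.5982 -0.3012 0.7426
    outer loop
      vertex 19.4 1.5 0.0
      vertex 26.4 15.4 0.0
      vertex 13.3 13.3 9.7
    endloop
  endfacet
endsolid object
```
; perimeter-only toolpath
G21 ; units = mm
G90 ; absolute positioning
G28 ; home
; layer 1
G0 Z2.4
G0 X23.1 Y14.9
G1 X14.8 Y23.1
G1 X4.4 Y17.8
G1 X6.2 Y6.2
G1 X17.9 Y4.5
G1 X23.1 Y14.9
; layer 2
G0 Z4.8
G0 X19.9 Y14.4
G1 X14.3 Y19.9
G1 X7.4 Y16.3
G1 X8.6 Y8.6
G1 X16.4 Y7.4
G1 X19.9 Y14.4
; layer 3
G0 Z7.3
G0 X16.6 Y13.8
G1 X13.8 Y16.6
G1 X10.3 Y14.8
G1 X11.0 Y10.9
G1 X14.8 Y10.4
G1 X16.6 Y13.8
M2 ; end

The solid is a regular 5-sided pyramid, base circumscribed radius ≈ 13.3 mm, apex at z ≈ 9.7 mm. Slicing at Δz = 2.4 mm — 4 equal slices spanning the solid's height, so layer i sits at z = i·h/4 — gives 3 non-empty perimeters. Each is a 5-segment closed polygon; G0 lifts to the layer z and rapids to the start vertex, then G1 traces the edges. The cross-section shrinks linearly with z (the slice at the apex is degenerate and omitted).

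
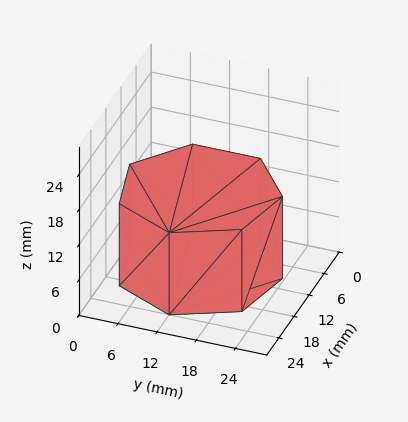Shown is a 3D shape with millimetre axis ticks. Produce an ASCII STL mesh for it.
Reading the render: the shape is a regular 7-sided prism (a cylinder approximated with 7 flat sides), circumscribed radius ≈ 12 mm, height ≈ 14 mm (dimensions read to the nearest mm from the axis ticks). For the STL, each face is triangulated and given an outward normal.

solid part
  facet normal 0.0000 0.0000 -1.0000
    outer loop
      vertex 9.330 23.699 0.000
      vertex 19.482 21.382 0.000
      vertex 24.000 12.000 0.000
    endloop
  endfacet
  facet normal 0.0000 0.0000 -1.0000
    outer loop
      vertex 1.188 17.207 0.000
      vertex 9.330 23.699 0.000
      vertex 24.000 12.000 0.000
    endloop
  endfacet
  facet normal 0.0000 0.0000 -1.0000
    outer loop
      vertex 1.188 6.793 0.000
      vertex 1.188 17.207 0.000
      vertex 24.000 12.000 0.000
    endloop
  endfacet
  facet normal 0.0000 0.0000 -1.0000
    outer loop
      vertex 9.330 0.301 0.000
      vertex 1.188 6.793 0.000
      vertex 24.000 12.000 0.000
    endloop
  endfacet
  facet normal 0.0000 0.0000 -1.0000
    outer loop
      vertex 19.482 2.618 0.000
      vertex 9.330 0.301 0.000
      vertex 24.000 12.000 0.000
    endloop
  endfacet
  facet normal 0.0000 0.0000 1.0000
    outer loop
      vertex 24.000 12.000 14.000
      vertex 19.482 21.382 14.000
      vertex 9.330 23.699 14.000
    endloop
  endfacet
  facet normal 0.0000 0.0000 1.0000
    outer loop
      vertex 24.000 12.000 14.000
      vertex 9.330 23.699 14.000
      vertex 1.188 17.207 14.000
    endloop
  endfacet
  facet normal 0.0000 0.0000 1.0000
    outer loop
      vertex 24.000 12.000 14.000
      vertex 1.188 17.207 14.000
      vertex 1.188 6.793 14.000
    endloop
  endfacet
  facet normal 0.0000 0.0000 1.0000
    outer loop
      vertex 24.000 12.000 14.000
      vertex 1.188 6.793 14.000
      vertex 9.330 0.301 14.000
    endloop
  endfacet
  facet normal 0.0000 0.0000 1.0000
    outer loop
      vertex 24.000 12.000 14.000
      vertex 9.330 0.301 14.000
      vertex 19.482 2.618 14.000
    endloop
  endfacet
  facet normal 0.9010 0.4339 0.0000
    outer loop
      vertex 24.000 12.000 0.000
      vertex 19.482 21.382 0.000
      vertex 19.482 21.382 14.000
    endloop
  endfacet
  facet normal 0.9010 0.4339 0.0000
    outer loop
      vertex 24.000 12.000 0.000
      vertex 19.482 21.382 14.000
      vertex 24.000 12.000 14.000
    endloop
  endfacet
  facet normal 0.2225 0.9749 0.0000
    outer loop
      vertex 19.482 21.382 0.000
      vertex 9.330 23.699 0.000
      vertex 9.330 23.699 14.000
    endloop
  endfacet
  facet normal 0.2225 0.9749 0.0000
    outer loop
      vertex 19.482 21.382 0.000
      vertex 9.330 23.699 14.000
      vertex 19.482 21.382 14.000
    endloop
  endfacet
  facet normal -0.6234 0.7819 0.0000
    outer loop
      vertex 9.330 23.699 0.000
      vertex 1.188 17.207 0.000
      vertex 1.188 17.207 14.000
    endloop
  endfacet
  facet normal -0.6234 0.7819 0.0000
    outer loop
      vertex 9.330 23.699 0.000
      vertex 1.188 17.207 14.000
      vertex 9.330 23.699 14.000
    endloop
  endfacet
  facet normal -1.0000 0.0000 0.0000
    outer loop
      vertex 1.188 17.207 0.000
      vertex 1.188 6.793 0.000
      vertex 1.188 6.793 14.000
    endloop
  endfacet
  facet normal -1.0000 0.0000 0.0000
    outer loop
      vertex 1.188 17.207 0.000
      vertex 1.188 6.793 14.000
      vertex 1.188 17.207 14.000
    endloop
  endfacet
  facet normal -0.6234 -0.7819 0.0000
    outer loop
      vertex 1.188 6.793 0.000
      vertex 9.330 0.301 0.000
      vertex 9.330 0.301 14.000
    endloop
  endfacet
  facet normal -0.6234 -0.7819 0.0000
    outer loop
      vertex 1.188 6.793 0.000
      vertex 9.330 0.301 14.000
      vertex 1.188 6.793 14.000
    endloop
  endfacet
  facet normal 0.2225 -0.9749 0.0000
    outer loop
      vertex 9.330 0.301 0.000
      vertex 19.482 2.618 0.000
      vertex 19.482 2.618 14.000
    endloop
  endfacet
  facet normal 0.2225 -0.9749 0.0000
    outer loop
      vertex 9.330 0.301 0.000
      vertex 19.482 2.618 14.000
      vertex 9.330 0.301 14.000
    endloop
  endfacet
  facet normal 0.9010 -0.4339 0.0000
    outer loop
      vertex 19.482 2.618 0.000
      vertex 24.000 12.000 0.000
      vertex 24.000 12.000 14.000
    endloop
  endfacet
  facet normal 0.9010 -0.4339 0.0000
    outer loop
      vertex 19.482 2.618 0.000
      vertex 24.000 12.000 14.000
      vertex 19.482 2.618 14.000
    endloop
  endfacet
endsolid part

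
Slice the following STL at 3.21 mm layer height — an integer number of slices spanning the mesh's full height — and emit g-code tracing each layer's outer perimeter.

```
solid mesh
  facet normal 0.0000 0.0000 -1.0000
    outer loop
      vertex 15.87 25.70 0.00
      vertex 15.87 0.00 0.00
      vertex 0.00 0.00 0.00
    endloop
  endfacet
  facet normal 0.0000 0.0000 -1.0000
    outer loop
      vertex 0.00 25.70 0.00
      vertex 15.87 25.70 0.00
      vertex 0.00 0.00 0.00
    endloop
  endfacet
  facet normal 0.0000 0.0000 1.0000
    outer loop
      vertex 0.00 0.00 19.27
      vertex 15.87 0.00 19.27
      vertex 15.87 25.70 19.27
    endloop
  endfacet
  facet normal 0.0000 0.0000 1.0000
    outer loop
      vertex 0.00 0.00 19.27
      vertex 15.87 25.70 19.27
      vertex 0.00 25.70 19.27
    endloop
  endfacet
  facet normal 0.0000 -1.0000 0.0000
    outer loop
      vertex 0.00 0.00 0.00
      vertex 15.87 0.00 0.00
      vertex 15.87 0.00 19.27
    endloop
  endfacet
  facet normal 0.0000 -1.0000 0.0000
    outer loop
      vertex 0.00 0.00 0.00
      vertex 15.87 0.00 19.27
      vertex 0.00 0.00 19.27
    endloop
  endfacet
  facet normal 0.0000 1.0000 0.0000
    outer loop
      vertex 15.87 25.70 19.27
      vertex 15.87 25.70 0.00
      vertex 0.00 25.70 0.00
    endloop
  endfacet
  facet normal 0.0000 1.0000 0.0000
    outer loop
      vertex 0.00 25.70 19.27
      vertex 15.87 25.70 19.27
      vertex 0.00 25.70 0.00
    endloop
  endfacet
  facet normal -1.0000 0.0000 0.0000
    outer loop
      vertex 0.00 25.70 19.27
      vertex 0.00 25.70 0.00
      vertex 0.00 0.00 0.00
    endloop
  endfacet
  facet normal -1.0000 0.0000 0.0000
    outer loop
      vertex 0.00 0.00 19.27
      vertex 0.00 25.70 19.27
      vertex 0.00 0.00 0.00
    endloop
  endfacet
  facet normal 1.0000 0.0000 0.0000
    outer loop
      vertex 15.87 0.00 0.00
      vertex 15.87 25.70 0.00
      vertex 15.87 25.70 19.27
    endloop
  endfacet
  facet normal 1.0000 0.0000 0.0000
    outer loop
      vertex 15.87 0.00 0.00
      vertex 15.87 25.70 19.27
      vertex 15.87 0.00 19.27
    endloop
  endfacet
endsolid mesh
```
; perimeter-only toolpath
G21 ; units = mm
G90 ; absolute positioning
G28 ; home
; layer 1
G0 Z3.21
G0 X0.00 Y0.00
G1 X15.87 Y0.00
G1 X15.87 Y25.70
G1 X0.00 Y25.70
G1 X0.00 Y0.00
; layer 2
G0 Z6.42
G0 X0.00 Y0.00
G1 X15.87 Y0.00
G1 X15.87 Y25.70
G1 X0.00 Y25.70
G1 X0.00 Y0.00
; layer 3
G0 Z9.63
G0 X0.00 Y0.00
G1 X15.87 Y0.00
G1 X15.87 Y25.70
G1 X0.00 Y25.70
G1 X0.00 Y0.00
; layer 4
G0 Z12.85
G0 X0.00 Y0.00
G1 X15.87 Y0.00
G1 X15.87 Y25.70
G1 X0.00 Y25.70
G1 X0.00 Y0.00
; layer 5
G0 Z16.06
G0 X0.00 Y0.00
G1 X15.87 Y0.00
G1 X15.87 Y25.70
G1 X0.00 Y25.70
G1 X0.00 Y0.00
; layer 6
G0 Z19.27
G0 X0.00 Y0.00
G1 X15.87 Y0.00
G1 X15.87 Y25.70
G1 X0.00 Y25.70
G1 X0.00 Y0.00
M2 ; end

The solid is a rectangular box, roughly 15.9 × 25.7 mm footprint and 19.3 mm tall. Slicing at Δz = 3.21 mm — 6 equal slices spanning the solid's height, so layer i sits at z = i·h/6 — gives 6 non-empty perimeters. Each is a 4-segment closed polygon; G0 lifts to the layer z and rapids to the start vertex, then G1 traces the edges.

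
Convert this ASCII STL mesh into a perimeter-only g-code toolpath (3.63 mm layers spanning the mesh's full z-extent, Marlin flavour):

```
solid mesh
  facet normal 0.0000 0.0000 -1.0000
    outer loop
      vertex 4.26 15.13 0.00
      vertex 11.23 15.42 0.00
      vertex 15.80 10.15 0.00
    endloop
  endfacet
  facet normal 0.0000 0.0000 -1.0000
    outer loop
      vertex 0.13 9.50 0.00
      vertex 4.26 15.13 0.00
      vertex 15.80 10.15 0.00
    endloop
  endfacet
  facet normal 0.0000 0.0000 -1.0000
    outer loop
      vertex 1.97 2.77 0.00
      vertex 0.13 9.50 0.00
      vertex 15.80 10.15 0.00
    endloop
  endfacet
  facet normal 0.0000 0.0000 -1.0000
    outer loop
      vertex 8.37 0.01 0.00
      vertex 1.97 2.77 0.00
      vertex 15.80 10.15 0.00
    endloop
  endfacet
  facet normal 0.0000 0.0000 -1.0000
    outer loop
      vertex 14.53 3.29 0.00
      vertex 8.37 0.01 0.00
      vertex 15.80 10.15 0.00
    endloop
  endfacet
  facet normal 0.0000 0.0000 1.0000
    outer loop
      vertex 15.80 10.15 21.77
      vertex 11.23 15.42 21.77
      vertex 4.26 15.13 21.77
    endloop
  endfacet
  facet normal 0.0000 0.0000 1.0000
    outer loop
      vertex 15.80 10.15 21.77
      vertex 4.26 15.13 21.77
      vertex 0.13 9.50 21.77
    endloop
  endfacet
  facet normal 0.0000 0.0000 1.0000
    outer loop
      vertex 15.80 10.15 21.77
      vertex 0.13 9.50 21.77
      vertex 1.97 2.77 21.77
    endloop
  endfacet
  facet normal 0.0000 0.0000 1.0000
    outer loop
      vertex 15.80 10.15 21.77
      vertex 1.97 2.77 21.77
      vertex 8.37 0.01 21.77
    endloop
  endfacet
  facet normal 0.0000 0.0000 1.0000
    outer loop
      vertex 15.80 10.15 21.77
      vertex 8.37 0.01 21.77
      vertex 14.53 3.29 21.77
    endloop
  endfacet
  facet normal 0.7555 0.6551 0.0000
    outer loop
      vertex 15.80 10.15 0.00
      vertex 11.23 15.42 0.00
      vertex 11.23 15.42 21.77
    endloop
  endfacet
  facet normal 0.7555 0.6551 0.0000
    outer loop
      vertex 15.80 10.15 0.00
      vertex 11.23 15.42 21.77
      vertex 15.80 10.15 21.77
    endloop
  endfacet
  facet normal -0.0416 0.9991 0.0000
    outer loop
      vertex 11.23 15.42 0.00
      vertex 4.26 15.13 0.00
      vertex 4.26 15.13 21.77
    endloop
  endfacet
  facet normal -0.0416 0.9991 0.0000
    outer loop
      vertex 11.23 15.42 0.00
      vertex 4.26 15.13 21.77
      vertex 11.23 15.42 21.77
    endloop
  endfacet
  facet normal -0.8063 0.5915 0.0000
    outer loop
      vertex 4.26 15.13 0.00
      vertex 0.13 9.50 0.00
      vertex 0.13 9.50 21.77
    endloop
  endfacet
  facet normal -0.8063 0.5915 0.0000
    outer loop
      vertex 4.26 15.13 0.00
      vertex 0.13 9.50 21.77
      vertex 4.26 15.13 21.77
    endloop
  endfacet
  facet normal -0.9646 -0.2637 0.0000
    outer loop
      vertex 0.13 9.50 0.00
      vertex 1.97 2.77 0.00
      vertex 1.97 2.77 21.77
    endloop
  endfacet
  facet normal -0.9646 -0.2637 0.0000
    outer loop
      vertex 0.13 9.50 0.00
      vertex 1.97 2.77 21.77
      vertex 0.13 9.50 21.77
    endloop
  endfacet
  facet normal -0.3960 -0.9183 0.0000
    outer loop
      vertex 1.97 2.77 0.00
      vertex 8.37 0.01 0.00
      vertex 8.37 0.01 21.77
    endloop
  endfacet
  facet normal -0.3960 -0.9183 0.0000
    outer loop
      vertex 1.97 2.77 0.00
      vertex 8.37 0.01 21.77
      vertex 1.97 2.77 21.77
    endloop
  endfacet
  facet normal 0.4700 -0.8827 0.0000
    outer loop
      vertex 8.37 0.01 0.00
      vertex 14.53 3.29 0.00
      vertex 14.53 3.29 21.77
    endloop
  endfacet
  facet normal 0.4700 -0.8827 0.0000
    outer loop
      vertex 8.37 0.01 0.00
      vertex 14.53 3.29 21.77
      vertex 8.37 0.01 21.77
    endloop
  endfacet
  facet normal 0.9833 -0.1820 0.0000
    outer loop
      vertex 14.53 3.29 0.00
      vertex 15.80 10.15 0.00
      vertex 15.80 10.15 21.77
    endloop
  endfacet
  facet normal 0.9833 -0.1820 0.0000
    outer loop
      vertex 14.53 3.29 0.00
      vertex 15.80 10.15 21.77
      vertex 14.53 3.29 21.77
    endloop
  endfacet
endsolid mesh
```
; perimeter-only toolpath
G21 ; units = mm
G90 ; absolute positioning
G28 ; home
; layer 1
G0 Z3.63
G0 X15.80 Y10.15
G1 X11.23 Y15.42
G1 X4.26 Y15.13
G1 X0.13 Y9.50
G1 X1.97 Y2.77
G1 X8.37 Y0.01
G1 X14.53 Y3.29
G1 X15.80 Y10.15
; layer 2
G0 Z7.26
G0 X15.80 Y10.15
G1 X11.23 Y15.42
G1 X4.26 Y15.13
G1 X0.13 Y9.50
G1 X1.97 Y2.77
G1 X8.37 Y0.01
G1 X14.53 Y3.29
G1 X15.80 Y10.15
; layer 3
G0 Z10.88
G0 X15.80 Y10.15
G1 X11.23 Y15.42
G1 X4.26 Y15.13
G1 X0.13 Y9.50
G1 X1.97 Y2.77
G1 X8.37 Y0.01
G1 X14.53 Y3.29
G1 X15.80 Y10.15
; layer 4
G0 Z14.51
G0 X15.80 Y10.15
G1 X11.23 Y15.42
G1 X4.26 Y15.13
G1 X0.13 Y9.50
G1 X1.97 Y2.77
G1 X8.37 Y0.01
G1 X14.53 Y3.29
G1 X15.80 Y10.15
; layer 5
G0 Z18.14
G0 X15.80 Y10.15
G1 X11.23 Y15.42
G1 X4.26 Y15.13
G1 X0.13 Y9.50
G1 X1.97 Y2.77
G1 X8.37 Y0.01
G1 X14.53 Y3.29
G1 X15.80 Y10.15
; layer 6
G0 Z21.77
G0 X15.80 Y10.15
G1 X11.23 Y15.42
G1 X4.26 Y15.13
G1 X0.13 Y9.50
G1 X1.97 Y2.77
G1 X8.37 Y0.01
G1 X14.53 Y3.29
G1 X15.80 Y10.15
M2 ; end

The solid is a regular 7-sided prism (a cylinder approximated with 7 flat sides), circumscribed radius ≈ 8.04 mm, height ≈ 21.8 mm. Slicing at Δz = 3.63 mm — 6 equal slices spanning the solid's height, so layer i sits at z = i·h/6 — gives 6 non-empty perimeters. Each is a 7-segment closed polygon; G0 lifts to the layer z and rapids to the start vertex, then G1 traces the edges.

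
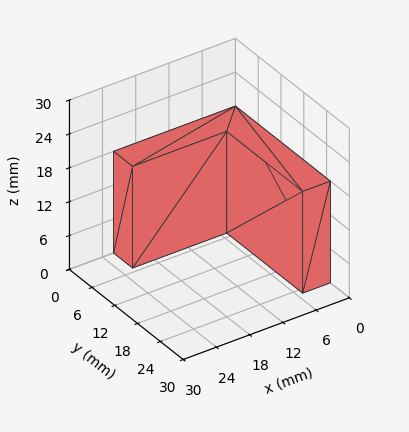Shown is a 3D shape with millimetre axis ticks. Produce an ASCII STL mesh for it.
Reading the render: the shape is an L-shaped prism: outer 22 × 25 mm, arm thicknesses ≈ 5 mm (horizontal) and 5 mm (vertical), extruded 18 mm in z (dimensions read to the nearest mm from the axis ticks). For the STL, each face is triangulated and given an outward normal.

solid part
  facet normal 0.0000 0.0000 -1.0000
    outer loop
      vertex 22.0 5.0 0.0
      vertex 22.0 0.0 0.0
      vertex 0.0 0.0 0.0
    endloop
  endfacet
  facet normal 0.0000 0.0000 -1.0000
    outer loop
      vertex 5.0 5.0 0.0
      vertex 22.0 5.0 0.0
      vertex 0.0 0.0 0.0
    endloop
  endfacet
  facet normal 0.0000 0.0000 -1.0000
    outer loop
      vertex 5.0 25.0 0.0
      vertex 5.0 5.0 0.0
      vertex 0.0 0.0 0.0
    endloop
  endfacet
  facet normal 0.0000 0.0000 -1.0000
    outer loop
      vertex 0.0 25.0 0.0
      vertex 5.0 25.0 0.0
      vertex 0.0 0.0 0.0
    endloop
  endfacet
  facet normal 0.0000 0.0000 1.0000
    outer loop
      vertex 0.0 0.0 18.0
      vertex 22.0 0.0 18.0
      vertex 22.0 5.0 18.0
    endloop
  endfacet
  facet normal 0.0000 0.0000 1.0000
    outer loop
      vertex 0.0 0.0 18.0
      vertex 22.0 5.0 18.0
      vertex 5.0 5.0 18.0
    endloop
  endfacet
  facet normal 0.0000 0.0000 1.0000
    outer loop
      vertex 0.0 0.0 18.0
      vertex 5.0 5.0 18.0
      vertex 5.0 25.0 18.0
    endloop
  endfacet
  facet normal 0.0000 0.0000 1.0000
    outer loop
      vertex 0.0 0.0 18.0
      vertex 5.0 25.0 18.0
      vertex 0.0 25.0 18.0
    endloop
  endfacet
  facet normal 0.0000 -1.0000 0.0000
    outer loop
      vertex 0.0 0.0 0.0
      vertex 22.0 0.0 0.0
      vertex 22.0 0.0 18.0
    endloop
  endfacet
  facet normal 0.0000 -1.0000 0.0000
    outer loop
      vertex 0.0 0.0 0.0
      vertex 22.0 0.0 18.0
      vertex 0.0 0.0 18.0
    endloop
  endfacet
  facet normal 1.0000 0.0000 0.0000
    outer loop
      vertex 22.0 0.0 0.0
      vertex 22.0 5.0 0.0
      vertex 22.0 5.0 18.0
    endloop
  endfacet
  facet normal 1.0000 0.0000 0.0000
    outer loop
      vertex 22.0 0.0 0.0
      vertex 22.0 5.0 18.0
      vertex 22.0 0.0 18.0
    endloop
  endfacet
  facet normal 0.0000 1.0000 0.0000
    outer loop
      vertex 22.0 5.0 0.0
      vertex 5.0 5.0 0.0
      vertex 5.0 5.0 18.0
    endloop
  endfacet
  facet normal 0.0000 1.0000 0.0000
    outer loop
      vertex 22.0 5.0 0.0
      vertex 5.0 5.0 18.0
      vertex 22.0 5.0 18.0
    endloop
  endfacet
  facet normal 1.0000 0.0000 0.0000
    outer loop
      vertex 5.0 5.0 0.0
      vertex 5.0 25.0 0.0
      vertex 5.0 25.0 18.0
    endloop
  endfacet
  facet normal 1.0000 0.0000 0.0000
    outer loop
      vertex 5.0 5.0 0.0
      vertex 5.0 25.0 18.0
      vertex 5.0 5.0 18.0
    endloop
  endfacet
  facet normal 0.0000 1.0000 0.0000
    outer loop
      vertex 5.0 25.0 0.0
      vertex 0.0 25.0 0.0
      vertex 0.0 25.0 18.0
    endloop
  endfacet
  facet normal 0.0000 1.0000 0.0000
    outer loop
      vertex 5.0 25.0 0.0
      vertex 0.0 25.0 18.0
      vertex 5.0 25.0 18.0
    endloop
  endfacet
  facet normal -1.0000 0.0000 0.0000
    outer loop
      vertex 0.0 25.0 0.0
      vertex 0.0 0.0 0.0
      vertex 0.0 0.0 18.0
    endloop
  endfacet
  facet normal -1.0000 0.0000 0.0000
    outer loop
      vertex 0.0 25.0 0.0
      vertex 0.0 0.0 18.0
      vertex 0.0 25.0 18.0
    endloop
  endfacet
endsolid part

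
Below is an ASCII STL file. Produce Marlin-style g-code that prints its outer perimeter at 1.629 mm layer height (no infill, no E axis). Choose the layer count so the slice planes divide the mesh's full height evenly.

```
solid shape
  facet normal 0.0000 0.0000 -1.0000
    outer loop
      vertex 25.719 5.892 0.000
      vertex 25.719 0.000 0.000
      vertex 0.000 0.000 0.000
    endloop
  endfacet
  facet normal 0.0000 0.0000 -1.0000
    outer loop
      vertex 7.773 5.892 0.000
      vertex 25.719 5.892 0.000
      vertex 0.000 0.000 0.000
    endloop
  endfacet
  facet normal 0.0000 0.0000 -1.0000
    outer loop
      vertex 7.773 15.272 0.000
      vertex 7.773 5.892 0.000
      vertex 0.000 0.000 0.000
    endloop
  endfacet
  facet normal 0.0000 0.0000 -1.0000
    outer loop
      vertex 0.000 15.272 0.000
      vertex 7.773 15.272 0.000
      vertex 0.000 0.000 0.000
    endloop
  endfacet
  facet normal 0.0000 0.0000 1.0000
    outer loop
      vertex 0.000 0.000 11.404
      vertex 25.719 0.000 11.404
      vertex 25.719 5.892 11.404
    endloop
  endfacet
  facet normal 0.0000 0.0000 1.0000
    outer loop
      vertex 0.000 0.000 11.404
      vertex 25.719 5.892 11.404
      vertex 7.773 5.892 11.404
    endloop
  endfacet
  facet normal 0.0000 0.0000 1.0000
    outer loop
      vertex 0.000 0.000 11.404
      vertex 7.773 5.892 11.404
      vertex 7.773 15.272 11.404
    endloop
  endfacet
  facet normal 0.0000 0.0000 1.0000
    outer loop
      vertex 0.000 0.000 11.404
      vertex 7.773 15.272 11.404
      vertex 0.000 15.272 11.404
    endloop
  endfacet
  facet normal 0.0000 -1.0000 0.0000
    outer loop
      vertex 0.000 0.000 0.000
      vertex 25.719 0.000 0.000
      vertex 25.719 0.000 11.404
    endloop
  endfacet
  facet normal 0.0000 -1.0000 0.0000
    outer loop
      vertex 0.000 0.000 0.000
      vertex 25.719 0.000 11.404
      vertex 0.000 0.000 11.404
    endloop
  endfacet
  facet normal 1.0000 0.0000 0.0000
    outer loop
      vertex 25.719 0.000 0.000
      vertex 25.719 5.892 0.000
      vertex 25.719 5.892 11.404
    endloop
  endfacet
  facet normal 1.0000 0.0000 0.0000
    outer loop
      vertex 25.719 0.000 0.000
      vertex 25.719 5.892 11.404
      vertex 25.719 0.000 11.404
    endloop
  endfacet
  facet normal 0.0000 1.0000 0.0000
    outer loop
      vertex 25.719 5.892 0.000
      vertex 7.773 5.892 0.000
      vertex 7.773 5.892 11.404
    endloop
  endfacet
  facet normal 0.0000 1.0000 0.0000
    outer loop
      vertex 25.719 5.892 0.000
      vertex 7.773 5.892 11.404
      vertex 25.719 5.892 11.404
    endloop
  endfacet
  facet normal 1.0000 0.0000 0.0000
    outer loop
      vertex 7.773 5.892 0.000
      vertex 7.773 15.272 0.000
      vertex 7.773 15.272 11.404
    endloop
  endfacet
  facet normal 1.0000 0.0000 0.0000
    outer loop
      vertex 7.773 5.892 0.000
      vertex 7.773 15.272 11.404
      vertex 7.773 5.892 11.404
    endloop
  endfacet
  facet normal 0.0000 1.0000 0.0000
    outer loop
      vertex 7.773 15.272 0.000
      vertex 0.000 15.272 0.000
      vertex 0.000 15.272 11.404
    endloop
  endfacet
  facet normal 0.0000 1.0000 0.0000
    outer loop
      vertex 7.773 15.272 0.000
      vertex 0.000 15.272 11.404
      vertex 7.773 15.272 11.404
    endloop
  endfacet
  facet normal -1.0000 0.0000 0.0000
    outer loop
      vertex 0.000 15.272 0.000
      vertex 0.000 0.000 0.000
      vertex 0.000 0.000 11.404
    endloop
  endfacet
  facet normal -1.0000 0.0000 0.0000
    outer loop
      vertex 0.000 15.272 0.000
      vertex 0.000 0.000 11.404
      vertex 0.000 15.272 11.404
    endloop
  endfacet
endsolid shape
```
; perimeter-only toolpath
G21 ; units = mm
G90 ; absolute positioning
G28 ; home
; layer 1
G0 Z1.629
G0 X0.000 Y0.000
G1 X25.719 Y0.000
G1 X25.719 Y5.892
G1 X7.773 Y5.892
G1 X7.773 Y15.272
G1 X0.000 Y15.272
G1 X0.000 Y0.000
; layer 2
G0 Z3.258
G0 X0.000 Y0.000
G1 X25.719 Y0.000
G1 X25.719 Y5.892
G1 X7.773 Y5.892
G1 X7.773 Y15.272
G1 X0.000 Y15.272
G1 X0.000 Y0.000
; layer 3
G0 Z4.887
G0 X0.000 Y0.000
G1 X25.719 Y0.000
G1 X25.719 Y5.892
G1 X7.773 Y5.892
G1 X7.773 Y15.272
G1 X0.000 Y15.272
G1 X0.000 Y0.000
; layer 4
G0 Z6.517
G0 X0.000 Y0.000
G1 X25.719 Y0.000
G1 X25.719 Y5.892
G1 X7.773 Y5.892
G1 X7.773 Y15.272
G1 X0.000 Y15.272
G1 X0.000 Y0.000
; layer 5
G0 Z8.146
G0 X0.000 Y0.000
G1 X25.719 Y0.000
G1 X25.719 Y5.892
G1 X7.773 Y5.892
G1 X7.773 Y15.272
G1 X0.000 Y15.272
G1 X0.000 Y0.000
; layer 6
G0 Z9.775
G0 X0.000 Y0.000
G1 X25.719 Y0.000
G1 X25.719 Y5.892
G1 X7.773 Y5.892
G1 X7.773 Y15.272
G1 X0.000 Y15.272
G1 X0.000 Y0.000
; layer 7
G0 Z11.404
G0 X0.000 Y0.000
G1 X25.719 Y0.000
G1 X25.719 Y5.892
G1 X7.773 Y5.892
G1 X7.773 Y15.272
G1 X0.000 Y15.272
G1 X0.000 Y0.000
M2 ; end

The solid is an L-shaped prism: outer 25.7 × 15.3 mm, arm thicknesses ≈ 5.89 mm (horizontal) and 7.77 mm (vertical), extruded 11.4 mm in z. Slicing at Δz = 1.629 mm — 7 equal slices spanning the solid's height, so layer i sits at z = i·h/7 — gives 7 non-empty perimeters. Each is a 6-segment closed polygon; G0 lifts to the layer z and rapids to the start vertex, then G1 traces the edges.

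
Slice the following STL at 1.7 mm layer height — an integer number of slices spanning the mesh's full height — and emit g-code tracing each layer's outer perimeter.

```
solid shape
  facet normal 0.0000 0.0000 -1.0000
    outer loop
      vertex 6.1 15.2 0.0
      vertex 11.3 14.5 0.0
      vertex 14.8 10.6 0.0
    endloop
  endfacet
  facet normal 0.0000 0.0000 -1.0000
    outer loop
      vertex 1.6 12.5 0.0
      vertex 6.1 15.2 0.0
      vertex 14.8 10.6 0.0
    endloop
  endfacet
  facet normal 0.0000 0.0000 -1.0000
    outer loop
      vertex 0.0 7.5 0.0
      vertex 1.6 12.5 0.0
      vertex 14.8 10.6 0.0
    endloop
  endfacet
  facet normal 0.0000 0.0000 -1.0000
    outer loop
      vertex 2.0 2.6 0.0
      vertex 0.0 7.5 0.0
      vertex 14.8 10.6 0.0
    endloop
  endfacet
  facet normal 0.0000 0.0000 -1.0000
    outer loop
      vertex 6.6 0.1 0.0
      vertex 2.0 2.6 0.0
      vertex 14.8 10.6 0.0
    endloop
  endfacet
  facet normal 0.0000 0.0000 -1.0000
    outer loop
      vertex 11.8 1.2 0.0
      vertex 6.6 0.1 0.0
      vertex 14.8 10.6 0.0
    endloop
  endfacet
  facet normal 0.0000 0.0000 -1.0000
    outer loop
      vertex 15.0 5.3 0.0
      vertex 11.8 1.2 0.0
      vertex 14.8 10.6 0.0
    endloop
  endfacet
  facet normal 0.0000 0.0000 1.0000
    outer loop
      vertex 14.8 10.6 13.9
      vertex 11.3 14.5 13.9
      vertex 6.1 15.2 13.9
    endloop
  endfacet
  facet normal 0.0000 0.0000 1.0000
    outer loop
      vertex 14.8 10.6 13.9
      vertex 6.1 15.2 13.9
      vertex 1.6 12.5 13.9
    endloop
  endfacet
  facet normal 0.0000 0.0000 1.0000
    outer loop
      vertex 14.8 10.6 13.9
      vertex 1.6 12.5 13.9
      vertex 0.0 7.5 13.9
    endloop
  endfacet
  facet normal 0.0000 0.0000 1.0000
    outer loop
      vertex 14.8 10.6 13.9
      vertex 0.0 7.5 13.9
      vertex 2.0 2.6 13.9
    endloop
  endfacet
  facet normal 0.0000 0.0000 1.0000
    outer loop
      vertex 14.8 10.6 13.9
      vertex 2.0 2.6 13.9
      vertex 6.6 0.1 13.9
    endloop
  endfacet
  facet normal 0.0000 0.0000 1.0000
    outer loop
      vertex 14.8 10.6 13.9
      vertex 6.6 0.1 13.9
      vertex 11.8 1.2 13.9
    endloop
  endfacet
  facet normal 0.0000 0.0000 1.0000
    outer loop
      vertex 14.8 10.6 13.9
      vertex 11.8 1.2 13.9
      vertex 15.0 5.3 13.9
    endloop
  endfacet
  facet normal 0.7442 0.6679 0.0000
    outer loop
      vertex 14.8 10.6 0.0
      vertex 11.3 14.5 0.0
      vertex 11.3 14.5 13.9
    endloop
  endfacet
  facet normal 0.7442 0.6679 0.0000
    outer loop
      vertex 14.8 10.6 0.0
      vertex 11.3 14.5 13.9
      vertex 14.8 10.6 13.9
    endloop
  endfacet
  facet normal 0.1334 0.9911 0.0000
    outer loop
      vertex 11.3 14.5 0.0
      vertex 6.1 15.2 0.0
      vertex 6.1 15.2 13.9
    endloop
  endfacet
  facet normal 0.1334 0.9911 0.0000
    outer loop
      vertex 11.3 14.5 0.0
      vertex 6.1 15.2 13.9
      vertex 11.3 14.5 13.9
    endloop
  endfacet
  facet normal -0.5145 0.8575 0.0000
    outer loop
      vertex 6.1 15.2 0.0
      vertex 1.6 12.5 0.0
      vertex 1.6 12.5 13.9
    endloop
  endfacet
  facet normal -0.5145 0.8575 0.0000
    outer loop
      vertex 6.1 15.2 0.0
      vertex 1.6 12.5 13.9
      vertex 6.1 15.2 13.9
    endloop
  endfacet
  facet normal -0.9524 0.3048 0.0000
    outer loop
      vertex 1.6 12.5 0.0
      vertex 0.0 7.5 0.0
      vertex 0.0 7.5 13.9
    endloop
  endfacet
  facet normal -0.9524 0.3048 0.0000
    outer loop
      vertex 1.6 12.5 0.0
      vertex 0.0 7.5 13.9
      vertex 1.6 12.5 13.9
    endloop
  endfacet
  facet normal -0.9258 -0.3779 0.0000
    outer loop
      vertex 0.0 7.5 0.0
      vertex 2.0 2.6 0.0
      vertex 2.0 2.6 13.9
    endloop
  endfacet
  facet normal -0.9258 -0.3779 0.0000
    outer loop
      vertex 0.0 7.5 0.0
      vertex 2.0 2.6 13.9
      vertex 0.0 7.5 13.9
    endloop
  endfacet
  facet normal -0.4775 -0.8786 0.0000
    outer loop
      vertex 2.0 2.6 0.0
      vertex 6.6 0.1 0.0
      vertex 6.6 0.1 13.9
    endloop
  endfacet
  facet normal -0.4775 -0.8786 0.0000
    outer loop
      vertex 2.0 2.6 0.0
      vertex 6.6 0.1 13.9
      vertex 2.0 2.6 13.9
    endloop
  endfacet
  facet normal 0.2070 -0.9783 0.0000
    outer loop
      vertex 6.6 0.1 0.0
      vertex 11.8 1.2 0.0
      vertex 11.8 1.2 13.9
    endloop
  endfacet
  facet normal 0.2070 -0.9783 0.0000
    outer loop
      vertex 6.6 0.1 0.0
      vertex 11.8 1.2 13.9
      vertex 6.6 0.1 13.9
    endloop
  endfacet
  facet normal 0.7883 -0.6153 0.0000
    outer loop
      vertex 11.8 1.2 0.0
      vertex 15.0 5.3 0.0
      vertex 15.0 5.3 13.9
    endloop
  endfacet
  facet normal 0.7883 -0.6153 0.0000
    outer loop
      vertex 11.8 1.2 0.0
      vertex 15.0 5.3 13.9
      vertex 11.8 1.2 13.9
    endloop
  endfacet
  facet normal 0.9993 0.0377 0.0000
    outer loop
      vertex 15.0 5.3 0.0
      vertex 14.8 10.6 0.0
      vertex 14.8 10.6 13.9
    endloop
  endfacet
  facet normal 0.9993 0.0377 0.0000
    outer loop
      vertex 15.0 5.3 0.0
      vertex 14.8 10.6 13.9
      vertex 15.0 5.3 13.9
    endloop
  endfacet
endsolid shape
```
; perimeter-only toolpath
G21 ; units = mm
G90 ; absolute positioning
G28 ; home
; layer 1
G0 Z1.7
G0 X14.8 Y10.6
G1 X11.3 Y14.5
G1 X6.1 Y15.2
G1 X1.6 Y12.5
G1 X0.0 Y7.5
G1 X2.0 Y2.6
G1 X6.6 Y0.1
G1 X11.8 Y1.2
G1 X15.0 Y5.3
G1 X14.8 Y10.6
; layer 2
G0 Z3.5
G0 X14.8 Y10.6
G1 X11.3 Y14.5
G1 X6.1 Y15.2
G1 X1.6 Y12.5
G1 X0.0 Y7.5
G1 X2.0 Y2.6
G1 X6.6 Y0.1
G1 X11.8 Y1.2
G1 X15.0 Y5.3
G1 X14.8 Y10.6
; layer 3
G0 Z5.2
G0 X14.8 Y10.6
G1 X11.3 Y14.5
G1 X6.1 Y15.2
G1 X1.6 Y12.5
G1 X0.0 Y7.5
G1 X2.0 Y2.6
G1 X6.6 Y0.1
G1 X11.8 Y1.2
G1 X15.0 Y5.3
G1 X14.8 Y10.6
; layer 4
G0 Z7.0
G0 X14.8 Y10.6
G1 X11.3 Y14.5
G1 X6.1 Y15.2
G1 X1.6 Y12.5
G1 X0.0 Y7.5
G1 X2.0 Y2.6
G1 X6.6 Y0.1
G1 X11.8 Y1.2
G1 X15.0 Y5.3
G1 X14.8 Y10.6
; layer 5
G0 Z8.7
G0 X14.8 Y10.6
G1 X11.3 Y14.5
G1 X6.1 Y15.2
G1 X1.6 Y12.5
G1 X0.0 Y7.5
G1 X2.0 Y2.6
G1 X6.6 Y0.1
G1 X11.8 Y1.2
G1 X15.0 Y5.3
G1 X14.8 Y10.6
; layer 6
G0 Z10.4
G0 X14.8 Y10.6
G1 X11.3 Y14.5
G1 X6.1 Y15.2
G1 X1.6 Y12.5
G1 X0.0 Y7.5
G1 X2.0 Y2.6
G1 X6.6 Y0.1
G1 X11.8 Y1.2
G1 X15.0 Y5.3
G1 X14.8 Y10.6
; layer 7
G0 Z12.2
G0 X14.8 Y10.6
G1 X11.3 Y14.5
G1 X6.1 Y15.2
G1 X1.6 Y12.5
G1 X0.0 Y7.5
G1 X2.0 Y2.6
G1 X6.6 Y0.1
G1 X11.8 Y1.2
G1 X15.0 Y5.3
G1 X14.8 Y10.6
; layer 8
G0 Z13.9
G0 X14.8 Y10.6
G1 X11.3 Y14.5
G1 X6.1 Y15.2
G1 X1.6 Y12.5
G1 X0.0 Y7.5
G1 X2.0 Y2.6
G1 X6.6 Y0.1
G1 X11.8 Y1.2
G1 X15.0 Y5.3
G1 X14.8 Y10.6
M2 ; end

The solid is a regular 9-sided prism (a cylinder approximated with 9 flat sides), circumscribed radius ≈ 7.7 mm, height ≈ 13.9 mm. Slicing at Δz = 1.7 mm — 8 equal slices spanning the solid's height, so layer i sits at z = i·h/8 — gives 8 non-empty perimeters. Each is a 9-segment closed polygon; G0 lifts to the layer z and rapids to the start vertex, then G1 traces the edges.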